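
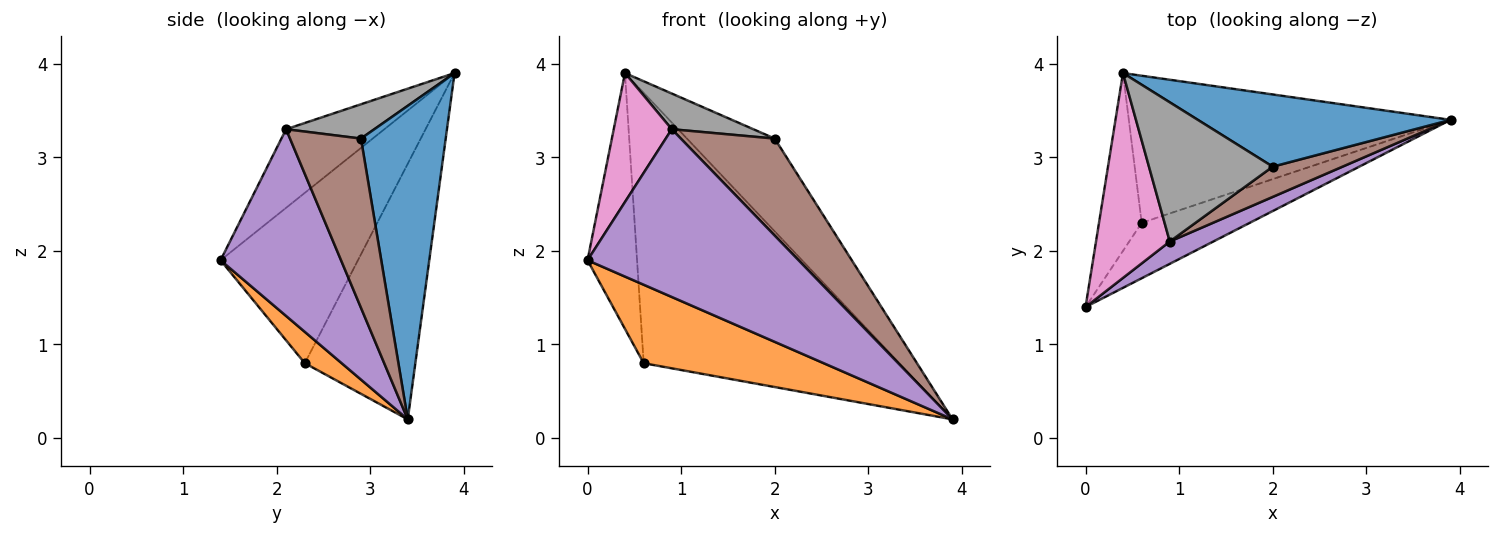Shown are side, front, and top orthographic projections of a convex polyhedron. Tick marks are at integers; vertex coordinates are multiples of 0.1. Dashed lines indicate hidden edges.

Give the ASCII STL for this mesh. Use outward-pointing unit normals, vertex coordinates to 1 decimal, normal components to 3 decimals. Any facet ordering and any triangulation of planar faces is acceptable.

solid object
 facet normal 0.606 0.628 0.488
  outer loop
   vertex 2.0 2.9 3.2
   vertex 3.9 3.4 0.2
   vertex 0.4 3.9 3.9
  endloop
 endfacet
 facet normal 0.165 -0.806 -0.569
  outer loop
   vertex 0.6 2.3 0.8
   vertex 3.9 3.4 0.2
   vertex 0.0 1.4 1.9
  endloop
 endfacet
 facet normal -0.916 0.330 -0.229
  outer loop
   vertex 0.6 2.3 0.8
   vertex 0.0 1.4 1.9
   vertex 0.4 3.9 3.9
  endloop
 endfacet
 facet normal -0.355 0.821 -0.447
  outer loop
   vertex 0.6 2.3 0.8
   vertex 0.4 3.9 3.9
   vertex 3.9 3.4 0.2
  endloop
 endfacet
 facet normal 0.492 -0.863 0.115
  outer loop
   vertex 0.9 2.1 3.3
   vertex 0.0 1.4 1.9
   vertex 3.9 3.4 0.2
  endloop
 endfacet
 facet normal 0.585 -0.774 0.241
  outer loop
   vertex 0.9 2.1 3.3
   vertex 3.9 3.4 0.2
   vertex 2.0 2.9 3.2
  endloop
 endfacet
 facet normal -0.670 -0.396 0.628
  outer loop
   vertex 0.9 2.1 3.3
   vertex 0.4 3.9 3.9
   vertex 0.0 1.4 1.9
  endloop
 endfacet
 facet normal 0.259 -0.240 0.936
  outer loop
   vertex 0.9 2.1 3.3
   vertex 2.0 2.9 3.2
   vertex 0.4 3.9 3.9
  endloop
 endfacet
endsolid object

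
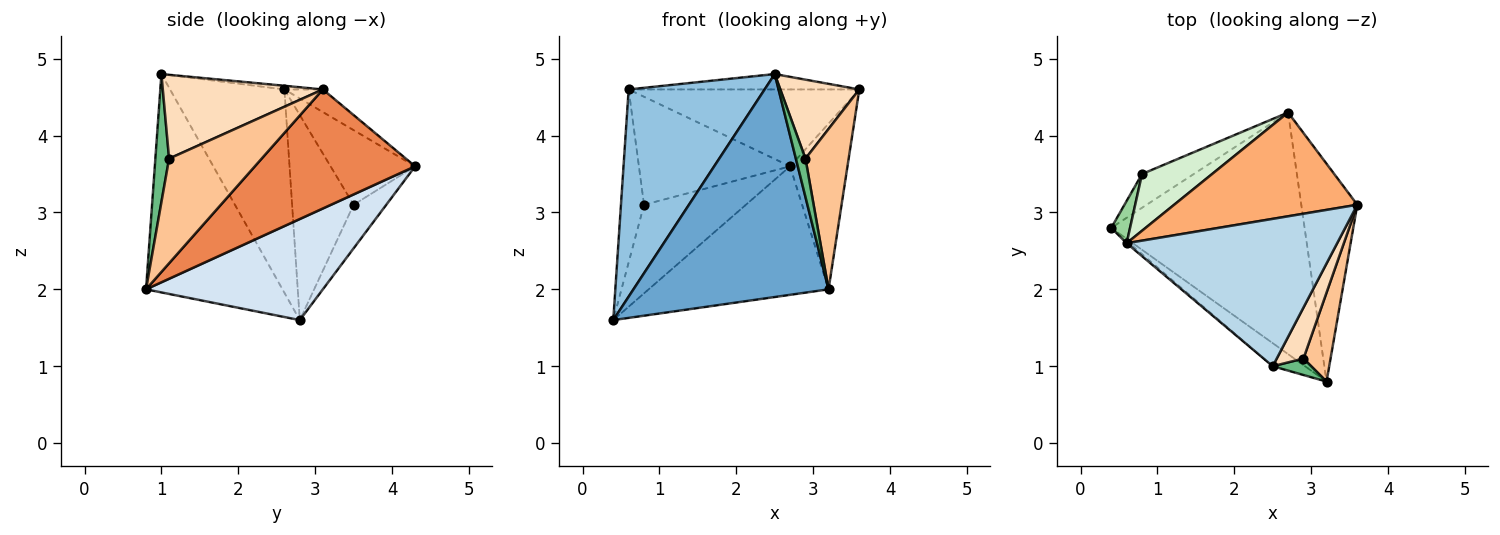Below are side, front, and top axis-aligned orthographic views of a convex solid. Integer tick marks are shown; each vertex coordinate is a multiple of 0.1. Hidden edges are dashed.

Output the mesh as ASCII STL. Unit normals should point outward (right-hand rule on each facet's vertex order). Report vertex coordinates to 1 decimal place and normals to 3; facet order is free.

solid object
 facet normal -0.571 -0.816 -0.084
  outer loop
   vertex 2.5 1.0 4.8
   vertex 0.4 2.8 1.6
   vertex 3.2 0.8 2.0
  endloop
 endfacet
 facet normal -0.644 -0.765 -0.008
  outer loop
   vertex 0.6 2.6 4.6
   vertex 0.4 2.8 1.6
   vertex 2.5 1.0 4.8
  endloop
 endfacet
 facet normal -0.017 0.104 0.994
  outer loop
   vertex 0.6 2.6 4.6
   vertex 2.5 1.0 4.8
   vertex 3.6 3.1 4.6
  endloop
 endfacet
 facet normal 0.419 0.426 -0.802
  outer loop
   vertex 2.7 4.3 3.6
   vertex 3.2 0.8 2.0
   vertex 0.4 2.8 1.6
  endloop
 endfacet
 facet normal 0.861 0.308 -0.405
  outer loop
   vertex 2.7 4.3 3.6
   vertex 3.6 3.1 4.6
   vertex 3.2 0.8 2.0
  endloop
 endfacet
 facet normal -0.099 0.592 0.800
  outer loop
   vertex 2.7 4.3 3.6
   vertex 0.6 2.6 4.6
   vertex 3.6 3.1 4.6
  endloop
 endfacet
 facet normal 0.882 -0.412 0.228
  outer loop
   vertex 2.9 1.1 3.7
   vertex 3.2 0.8 2.0
   vertex 3.6 3.1 4.6
  endloop
 endfacet
 facet normal 0.862 -0.425 0.275
  outer loop
   vertex 2.9 1.1 3.7
   vertex 3.6 3.1 4.6
   vertex 2.5 1.0 4.8
  endloop
 endfacet
 facet normal 0.796 -0.557 0.239
  outer loop
   vertex 2.9 1.1 3.7
   vertex 2.5 1.0 4.8
   vertex 3.2 0.8 2.0
  endloop
 endfacet
 facet normal -0.933 0.350 0.086
  outer loop
   vertex 0.8 3.5 3.1
   vertex 0.4 2.8 1.6
   vertex 0.6 2.6 4.6
  endloop
 endfacet
 facet normal -0.287 0.895 -0.341
  outer loop
   vertex 0.8 3.5 3.1
   vertex 2.7 4.3 3.6
   vertex 0.4 2.8 1.6
  endloop
 endfacet
 facet normal -0.444 0.793 0.417
  outer loop
   vertex 0.8 3.5 3.1
   vertex 0.6 2.6 4.6
   vertex 2.7 4.3 3.6
  endloop
 endfacet
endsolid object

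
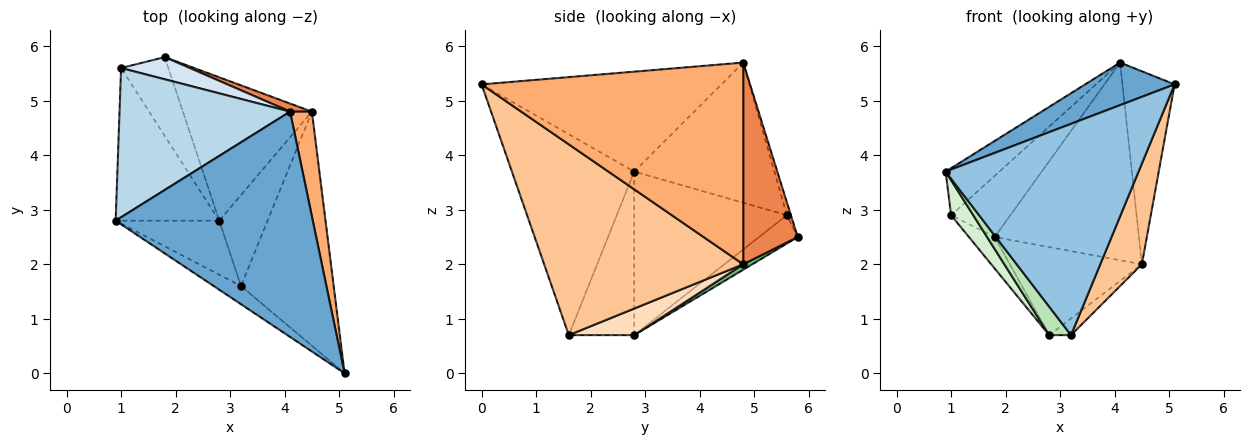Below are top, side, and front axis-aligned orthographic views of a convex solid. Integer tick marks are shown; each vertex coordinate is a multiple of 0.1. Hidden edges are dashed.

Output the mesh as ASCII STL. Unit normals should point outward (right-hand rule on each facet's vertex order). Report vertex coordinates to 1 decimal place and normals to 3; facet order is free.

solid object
 facet normal -0.446 -0.166 0.880
  outer loop
   vertex 4.1 4.8 5.7
   vertex 0.9 2.8 3.7
   vertex 5.1 0.0 5.3
  endloop
 endfacet
 facet normal -0.534 -0.842 -0.072
  outer loop
   vertex 3.2 1.6 0.7
   vertex 5.1 0.0 5.3
   vertex 0.9 2.8 3.7
  endloop
 endfacet
 facet normal -0.617 0.236 0.751
  outer loop
   vertex 1.0 5.6 2.9
   vertex 0.9 2.8 3.7
   vertex 4.1 4.8 5.7
  endloop
 endfacet
 facet normal -0.065 0.938 0.340
  outer loop
   vertex 1.0 5.6 2.9
   vertex 4.1 4.8 5.7
   vertex 1.8 5.8 2.5
  endloop
 endfacet
 facet normal 0.353 0.935 0.038
  outer loop
   vertex 4.5 4.8 2.0
   vertex 1.8 5.8 2.5
   vertex 4.1 4.8 5.7
  endloop
 endfacet
 facet normal 0.975 0.194 0.105
  outer loop
   vertex 4.5 4.8 2.0
   vertex 4.1 4.8 5.7
   vertex 5.1 0.0 5.3
  endloop
 endfacet
 facet normal 0.884 -0.185 -0.429
  outer loop
   vertex 4.5 4.8 2.0
   vertex 5.1 0.0 5.3
   vertex 3.2 1.6 0.7
  endloop
 endfacet
 facet normal 0.475 0.158 -0.865
  outer loop
   vertex 2.8 2.8 0.7
   vertex 4.5 4.8 2.0
   vertex 3.2 1.6 0.7
  endloop
 endfacet
 facet normal 0.036 0.523 -0.852
  outer loop
   vertex 2.8 2.8 0.7
   vertex 1.8 5.8 2.5
   vertex 4.5 4.8 2.0
  endloop
 endfacet
 facet normal -0.487 0.324 -0.811
  outer loop
   vertex 2.8 2.8 0.7
   vertex 1.0 5.6 2.9
   vertex 1.8 5.8 2.5
  endloop
 endfacet
 facet normal -0.813 -0.271 -0.515
  outer loop
   vertex 2.8 2.8 0.7
   vertex 3.2 1.6 0.7
   vertex 0.9 2.8 3.7
  endloop
 endfacet
 facet normal -0.839 -0.122 -0.531
  outer loop
   vertex 2.8 2.8 0.7
   vertex 0.9 2.8 3.7
   vertex 1.0 5.6 2.9
  endloop
 endfacet
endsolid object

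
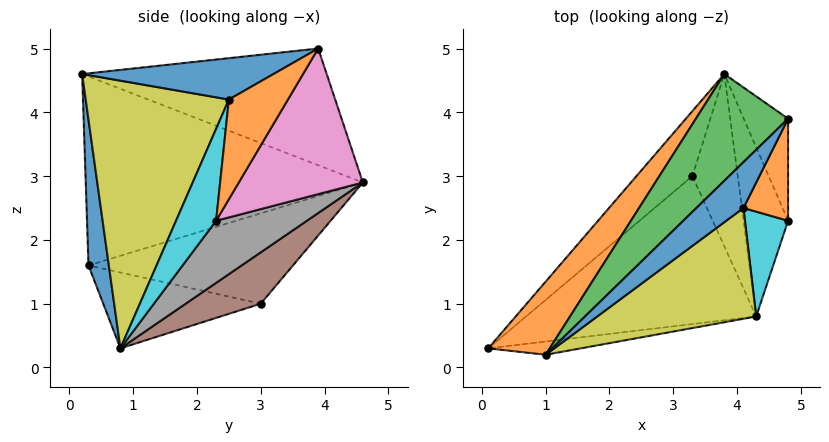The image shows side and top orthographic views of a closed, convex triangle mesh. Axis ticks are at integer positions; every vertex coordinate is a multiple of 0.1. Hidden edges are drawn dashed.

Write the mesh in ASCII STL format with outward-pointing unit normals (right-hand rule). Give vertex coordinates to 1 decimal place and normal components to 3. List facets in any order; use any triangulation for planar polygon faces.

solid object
 facet normal 0.099 -0.993 -0.063
  outer loop
   vertex 1.0 0.2 4.6
   vertex 0.1 0.3 1.6
   vertex 4.3 0.8 0.3
  endloop
 endfacet
 facet normal -0.770 0.587 0.251
  outer loop
   vertex 1.0 0.2 4.6
   vertex 3.8 4.6 2.9
   vertex 0.1 0.3 1.6
  endloop
 endfacet
 facet normal -0.631 0.594 0.499
  outer loop
   vertex 1.0 0.2 4.6
   vertex 4.8 3.9 5.0
   vertex 3.8 4.6 2.9
  endloop
 endfacet
 facet normal -0.309 0.158 -0.938
  outer loop
   vertex 3.3 3.0 1.0
   vertex 4.3 0.8 0.3
   vertex 0.1 0.3 1.6
  endloop
 endfacet
 facet normal -0.635 0.665 -0.393
  outer loop
   vertex 3.3 3.0 1.0
   vertex 0.1 0.3 1.6
   vertex 3.8 4.6 2.9
  endloop
 endfacet
 facet normal 0.657 0.483 -0.579
  outer loop
   vertex 3.3 3.0 1.0
   vertex 3.8 4.6 2.9
   vertex 4.3 0.8 0.3
  endloop
 endfacet
 facet normal 0.858 0.441 -0.262
  outer loop
   vertex 4.8 2.3 2.3
   vertex 3.8 4.6 2.9
   vertex 4.8 3.9 5.0
  endloop
 endfacet
 facet normal 0.726 0.451 -0.520
  outer loop
   vertex 4.8 2.3 2.3
   vertex 4.3 0.8 0.3
   vertex 3.8 4.6 2.9
  endloop
 endfacet
 facet normal 0.587 -0.731 0.349
  outer loop
   vertex 4.1 2.5 4.2
   vertex 1.0 0.2 4.6
   vertex 4.3 0.8 0.3
  endloop
 endfacet
 facet normal 0.684 -0.656 0.321
  outer loop
   vertex 4.1 2.5 4.2
   vertex 4.3 0.8 0.3
   vertex 4.8 2.3 2.3
  endloop
 endfacet
 facet normal 0.526 -0.605 0.598
  outer loop
   vertex 4.1 2.5 4.2
   vertex 4.8 3.9 5.0
   vertex 1.0 0.2 4.6
  endloop
 endfacet
 facet normal 0.751 -0.568 0.337
  outer loop
   vertex 4.1 2.5 4.2
   vertex 4.8 2.3 2.3
   vertex 4.8 3.9 5.0
  endloop
 endfacet
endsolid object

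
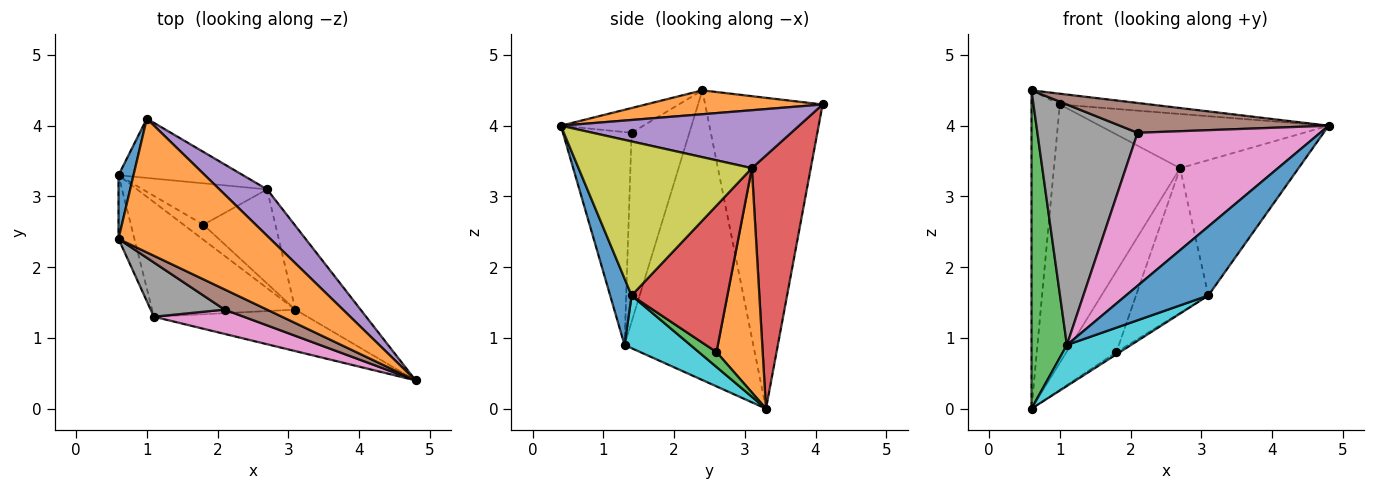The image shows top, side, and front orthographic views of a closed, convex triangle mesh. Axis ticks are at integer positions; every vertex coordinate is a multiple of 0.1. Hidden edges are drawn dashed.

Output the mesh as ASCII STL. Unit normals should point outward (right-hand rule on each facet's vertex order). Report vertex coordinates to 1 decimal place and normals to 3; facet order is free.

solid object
 facet normal -0.971 0.234 0.047
  outer loop
   vertex 0.6 2.4 4.5
   vertex 1.0 4.1 4.3
   vertex 0.6 3.3 0.0
  endloop
 endfacet
 facet normal 0.155 0.079 0.985
  outer loop
   vertex 0.6 2.4 4.5
   vertex 4.8 0.4 4.0
   vertex 1.0 4.1 4.3
  endloop
 endfacet
 facet normal -0.963 -0.265 -0.053
  outer loop
   vertex 1.1 1.3 0.9
   vertex 0.6 2.4 4.5
   vertex 0.6 3.3 0.0
  endloop
 endfacet
 facet normal 0.414 0.887 -0.204
  outer loop
   vertex 2.7 3.1 3.4
   vertex 0.6 3.3 0.0
   vertex 1.0 4.1 4.3
  endloop
 endfacet
 facet normal 0.620 0.596 0.510
  outer loop
   vertex 2.7 3.1 3.4
   vertex 1.0 4.1 4.3
   vertex 4.8 0.4 4.0
  endloop
 endfacet
 facet normal -0.311 -0.787 0.533
  outer loop
   vertex 2.1 1.4 3.9
   vertex 4.8 0.4 4.0
   vertex 0.6 2.4 4.5
  endloop
 endfacet
 facet normal -0.348 -0.926 0.147
  outer loop
   vertex 2.1 1.4 3.9
   vertex 1.1 1.3 0.9
   vertex 4.8 0.4 4.0
  endloop
 endfacet
 facet normal -0.490 -0.850 0.192
  outer loop
   vertex 2.1 1.4 3.9
   vertex 0.6 2.4 4.5
   vertex 1.1 1.3 0.9
  endloop
 endfacet
 facet normal 0.779 0.533 -0.330
  outer loop
   vertex 3.1 1.4 1.6
   vertex 2.7 3.1 3.4
   vertex 4.8 0.4 4.0
  endloop
 endfacet
 facet normal 0.327 -0.319 -0.890
  outer loop
   vertex 3.1 1.4 1.6
   vertex 1.1 1.3 0.9
   vertex 0.6 3.3 0.0
  endloop
 endfacet
 facet normal 0.218 -0.836 -0.503
  outer loop
   vertex 3.1 1.4 1.6
   vertex 4.8 0.4 4.0
   vertex 1.1 1.3 0.9
  endloop
 endfacet
 facet normal 0.636 0.687 -0.352
  outer loop
   vertex 1.8 2.6 0.8
   vertex 0.6 3.3 0.0
   vertex 2.7 3.1 3.4
  endloop
 endfacet
 facet normal 0.598 0.120 -0.792
  outer loop
   vertex 1.8 2.6 0.8
   vertex 3.1 1.4 1.6
   vertex 0.6 3.3 0.0
  endloop
 endfacet
 facet normal 0.743 0.561 -0.365
  outer loop
   vertex 1.8 2.6 0.8
   vertex 2.7 3.1 3.4
   vertex 3.1 1.4 1.6
  endloop
 endfacet
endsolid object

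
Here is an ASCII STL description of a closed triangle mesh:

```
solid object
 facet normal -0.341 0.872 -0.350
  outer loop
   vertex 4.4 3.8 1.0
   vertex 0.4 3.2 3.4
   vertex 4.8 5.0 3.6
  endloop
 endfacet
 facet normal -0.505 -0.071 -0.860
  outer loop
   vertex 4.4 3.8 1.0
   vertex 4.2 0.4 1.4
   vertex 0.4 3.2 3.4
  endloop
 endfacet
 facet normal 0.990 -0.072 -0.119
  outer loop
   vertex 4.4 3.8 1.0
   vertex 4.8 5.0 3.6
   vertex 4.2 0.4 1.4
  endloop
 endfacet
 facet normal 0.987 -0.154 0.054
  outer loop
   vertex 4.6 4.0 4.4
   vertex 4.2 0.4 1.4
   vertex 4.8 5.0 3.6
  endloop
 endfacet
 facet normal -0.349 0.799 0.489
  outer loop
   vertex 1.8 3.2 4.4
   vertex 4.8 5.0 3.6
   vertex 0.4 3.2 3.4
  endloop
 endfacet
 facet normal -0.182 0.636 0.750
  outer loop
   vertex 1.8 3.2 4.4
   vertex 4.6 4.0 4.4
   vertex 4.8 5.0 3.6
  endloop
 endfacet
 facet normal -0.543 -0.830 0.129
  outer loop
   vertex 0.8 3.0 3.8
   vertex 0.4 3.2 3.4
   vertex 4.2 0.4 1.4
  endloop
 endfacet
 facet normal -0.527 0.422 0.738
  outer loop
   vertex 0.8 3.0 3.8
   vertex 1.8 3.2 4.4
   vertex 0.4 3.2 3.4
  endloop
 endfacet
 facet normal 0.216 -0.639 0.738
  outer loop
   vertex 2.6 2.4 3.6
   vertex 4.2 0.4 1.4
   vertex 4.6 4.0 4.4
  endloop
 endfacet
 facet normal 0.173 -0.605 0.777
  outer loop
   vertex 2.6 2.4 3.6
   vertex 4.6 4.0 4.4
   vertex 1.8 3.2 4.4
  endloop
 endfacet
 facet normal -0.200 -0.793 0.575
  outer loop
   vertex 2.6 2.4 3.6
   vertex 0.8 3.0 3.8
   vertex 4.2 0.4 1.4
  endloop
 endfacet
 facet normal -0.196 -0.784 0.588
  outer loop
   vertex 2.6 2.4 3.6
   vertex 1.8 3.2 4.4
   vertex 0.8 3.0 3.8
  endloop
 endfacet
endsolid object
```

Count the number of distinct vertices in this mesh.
8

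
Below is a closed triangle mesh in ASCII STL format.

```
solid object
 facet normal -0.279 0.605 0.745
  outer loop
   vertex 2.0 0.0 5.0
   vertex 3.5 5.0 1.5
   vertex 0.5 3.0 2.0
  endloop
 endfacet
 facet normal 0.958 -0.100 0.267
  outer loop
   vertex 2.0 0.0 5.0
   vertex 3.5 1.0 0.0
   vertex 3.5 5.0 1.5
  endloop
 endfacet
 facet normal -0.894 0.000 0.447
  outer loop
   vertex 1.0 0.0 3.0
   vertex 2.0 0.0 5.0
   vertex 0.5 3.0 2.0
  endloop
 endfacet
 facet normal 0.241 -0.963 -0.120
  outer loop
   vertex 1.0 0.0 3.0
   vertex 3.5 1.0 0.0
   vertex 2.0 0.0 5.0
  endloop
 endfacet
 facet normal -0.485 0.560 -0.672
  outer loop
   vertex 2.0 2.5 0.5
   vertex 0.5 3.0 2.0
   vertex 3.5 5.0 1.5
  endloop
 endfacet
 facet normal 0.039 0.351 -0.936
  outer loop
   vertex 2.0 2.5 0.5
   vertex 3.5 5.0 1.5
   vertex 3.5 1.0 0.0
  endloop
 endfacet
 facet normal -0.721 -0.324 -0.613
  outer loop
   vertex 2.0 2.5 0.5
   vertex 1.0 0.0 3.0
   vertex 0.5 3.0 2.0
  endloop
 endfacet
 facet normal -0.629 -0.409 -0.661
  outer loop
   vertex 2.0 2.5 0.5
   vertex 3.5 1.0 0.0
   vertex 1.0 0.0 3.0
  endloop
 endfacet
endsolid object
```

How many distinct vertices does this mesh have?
6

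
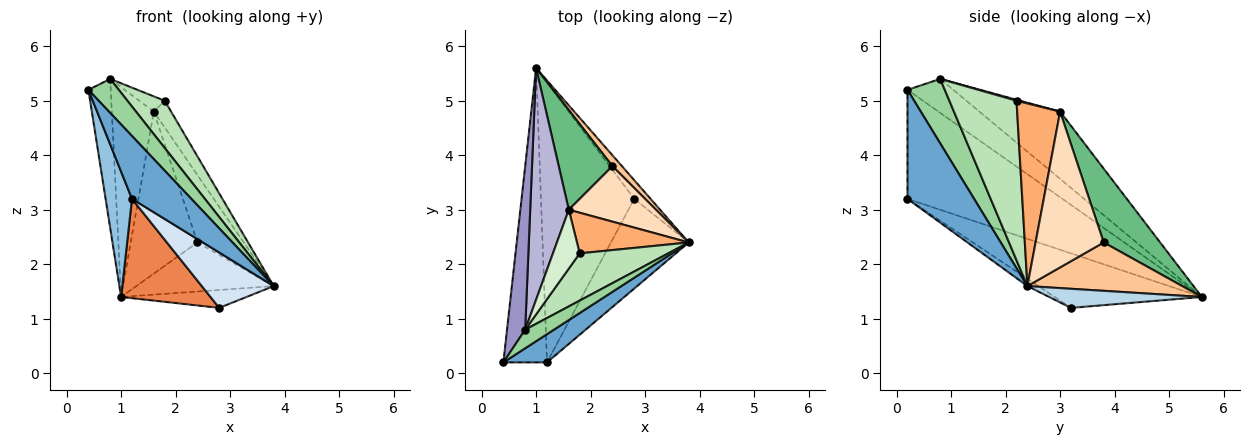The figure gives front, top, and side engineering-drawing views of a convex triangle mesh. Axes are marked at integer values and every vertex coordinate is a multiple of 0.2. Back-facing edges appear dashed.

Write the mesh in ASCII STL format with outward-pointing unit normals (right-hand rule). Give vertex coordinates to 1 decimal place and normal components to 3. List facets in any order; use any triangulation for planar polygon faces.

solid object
 facet normal 0.715 -0.637 0.286
  outer loop
   vertex 1.2 0.2 3.2
   vertex 3.8 2.4 1.6
   vertex 0.4 0.2 5.2
  endloop
 endfacet
 facet normal -0.917 -0.156 -0.367
  outer loop
   vertex 1.2 0.2 3.2
   vertex 0.4 0.2 5.2
   vertex 1.0 5.6 1.4
  endloop
 endfacet
 facet normal 0.644 0.529 -0.552
  outer loop
   vertex 2.8 3.2 1.2
   vertex 1.0 5.6 1.4
   vertex 3.8 2.4 1.6
  endloop
 endfacet
 facet normal -0.079 -0.523 -0.848
  outer loop
   vertex 2.8 3.2 1.2
   vertex 3.8 2.4 1.6
   vertex 1.2 0.2 3.2
  endloop
 endfacet
 facet normal -0.482 -0.293 -0.825
  outer loop
   vertex 2.8 3.2 1.2
   vertex 1.2 0.2 3.2
   vertex 1.0 5.6 1.4
  endloop
 endfacet
 facet normal 0.807 0.325 0.494
  outer loop
   vertex 1.8 2.2 5.0
   vertex 3.8 2.4 1.6
   vertex 1.6 3.0 4.8
  endloop
 endfacet
 facet normal 0.740 0.657 0.146
  outer loop
   vertex 2.4 3.8 2.4
   vertex 3.8 2.4 1.6
   vertex 1.0 5.6 1.4
  endloop
 endfacet
 facet normal 0.750 0.510 0.420
  outer loop
   vertex 2.4 3.8 2.4
   vertex 1.6 3.0 4.8
   vertex 3.8 2.4 1.6
  endloop
 endfacet
 facet normal 0.585 0.691 0.425
  outer loop
   vertex 2.4 3.8 2.4
   vertex 1.0 5.6 1.4
   vertex 1.6 3.0 4.8
  endloop
 endfacet
 facet normal 0.732 -0.597 0.327
  outer loop
   vertex 0.8 0.8 5.4
   vertex 0.4 0.2 5.2
   vertex 3.8 2.4 1.6
  endloop
 endfacet
 facet normal 0.786 -0.437 0.437
  outer loop
   vertex 0.8 0.8 5.4
   vertex 3.8 2.4 1.6
   vertex 1.8 2.2 5.0
  endloop
 endfacet
 facet normal 0.036 0.251 0.967
  outer loop
   vertex 0.8 0.8 5.4
   vertex 1.8 2.2 5.0
   vertex 1.6 3.0 4.8
  endloop
 endfacet
 facet normal -0.810 0.395 0.434
  outer loop
   vertex 0.8 0.8 5.4
   vertex 1.0 5.6 1.4
   vertex 0.4 0.2 5.2
  endloop
 endfacet
 facet normal -0.790 0.411 0.454
  outer loop
   vertex 0.8 0.8 5.4
   vertex 1.6 3.0 4.8
   vertex 1.0 5.6 1.4
  endloop
 endfacet
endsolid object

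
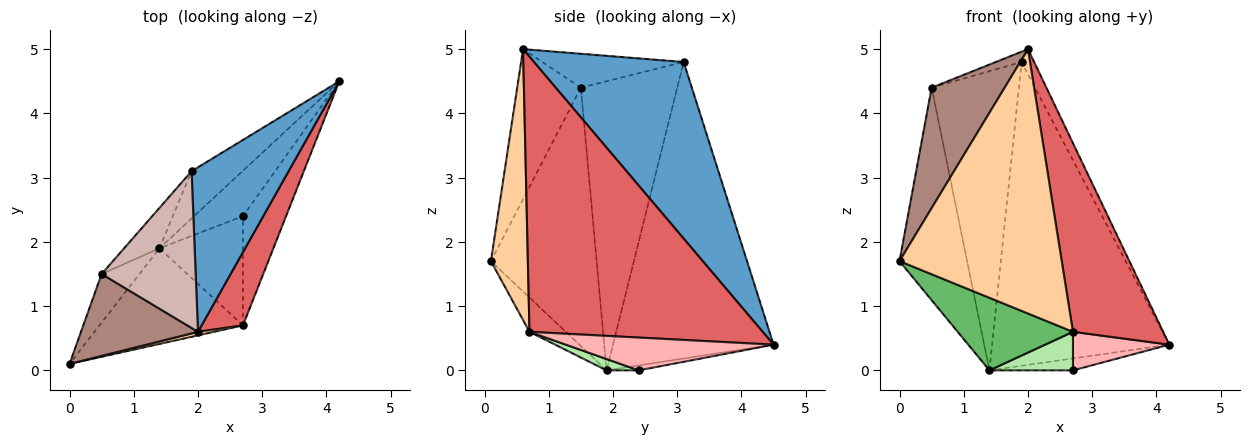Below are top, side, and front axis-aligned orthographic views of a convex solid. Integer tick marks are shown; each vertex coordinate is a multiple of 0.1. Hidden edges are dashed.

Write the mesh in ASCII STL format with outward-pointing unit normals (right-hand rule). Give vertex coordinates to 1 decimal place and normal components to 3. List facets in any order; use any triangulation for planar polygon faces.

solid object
 facet normal 0.874 0.073 0.480
  outer loop
   vertex 1.9 3.1 4.8
   vertex 2.0 0.6 5.0
   vertex 4.2 4.5 0.4
  endloop
 endfacet
 facet normal -0.097 0.253 -0.963
  outer loop
   vertex 1.4 1.9 0.0
   vertex 4.2 4.5 0.4
   vertex 2.7 2.4 0.0
  endloop
 endfacet
 facet normal -0.667 0.736 -0.115
  outer loop
   vertex 1.4 1.9 0.0
   vertex 1.9 3.1 4.8
   vertex 4.2 4.5 0.4
  endloop
 endfacet
 facet normal 0.222 -0.975 0.013
  outer loop
   vertex 2.7 0.7 0.6
   vertex 2.0 0.6 5.0
   vertex 0.0 0.1 1.7
  endloop
 endfacet
 facet normal -0.187 -0.594 -0.783
  outer loop
   vertex 2.7 0.7 0.6
   vertex 0.0 0.1 1.7
   vertex 1.4 1.9 0.0
  endloop
 endfacet
 facet normal 0.127 -0.330 -0.935
  outer loop
   vertex 2.7 0.7 0.6
   vertex 1.4 1.9 0.0
   vertex 2.7 2.4 0.0
  endloop
 endfacet
 facet normal 0.924 -0.357 0.139
  outer loop
   vertex 2.7 0.7 0.6
   vertex 4.2 4.5 0.4
   vertex 2.0 0.6 5.0
  endloop
 endfacet
 facet normal 0.583 -0.270 -0.766
  outer loop
   vertex 2.7 0.7 0.6
   vertex 2.7 2.4 0.0
   vertex 4.2 4.5 0.4
  endloop
 endfacet
 facet normal -0.836 0.535 -0.122
  outer loop
   vertex 0.5 1.5 4.4
   vertex 1.4 1.9 0.0
   vertex 0.0 0.1 1.7
  endloop
 endfacet
 facet normal -0.738 0.668 -0.090
  outer loop
   vertex 0.5 1.5 4.4
   vertex 1.9 3.1 4.8
   vertex 1.4 1.9 0.0
  endloop
 endfacet
 facet normal -0.585 -0.671 0.456
  outer loop
   vertex 0.5 1.5 4.4
   vertex 0.0 0.1 1.7
   vertex 2.0 0.6 5.0
  endloop
 endfacet
 facet normal -0.339 0.062 0.939
  outer loop
   vertex 0.5 1.5 4.4
   vertex 2.0 0.6 5.0
   vertex 1.9 3.1 4.8
  endloop
 endfacet
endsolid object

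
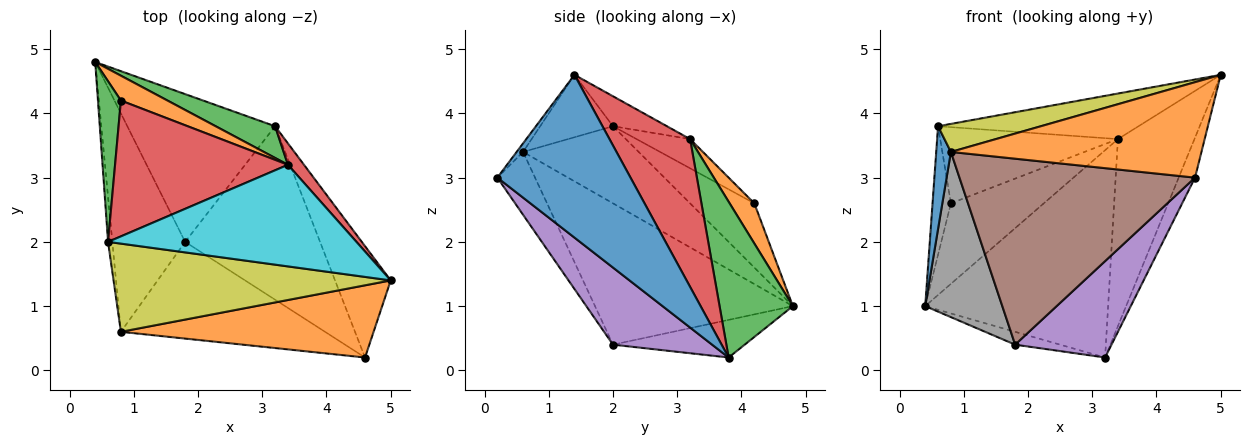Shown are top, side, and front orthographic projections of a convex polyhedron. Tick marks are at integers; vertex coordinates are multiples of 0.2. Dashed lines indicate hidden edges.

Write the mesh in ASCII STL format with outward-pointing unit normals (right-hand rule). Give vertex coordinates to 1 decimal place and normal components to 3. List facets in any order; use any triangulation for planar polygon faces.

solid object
 facet normal 0.940 0.115 -0.322
  outer loop
   vertex 3.2 3.8 0.2
   vertex 5.0 1.4 4.6
   vertex 4.6 0.2 3.0
  endloop
 endfacet
 facet normal -0.020 -0.797 0.603
  outer loop
   vertex 0.8 0.6 3.4
   vertex 4.6 0.2 3.0
   vertex 5.0 1.4 4.6
  endloop
 endfacet
 facet normal 0.368 0.919 0.141
  outer loop
   vertex 3.4 3.2 3.6
   vertex 3.2 3.8 0.2
   vertex 0.4 4.8 1.0
  endloop
 endfacet
 facet normal 0.723 0.686 0.079
  outer loop
   vertex 3.4 3.2 3.6
   vertex 5.0 1.4 4.6
   vertex 3.2 3.8 0.2
  endloop
 endfacet
 facet normal 0.447 -0.434 -0.782
  outer loop
   vertex 1.8 2.0 0.4
   vertex 3.2 3.8 0.2
   vertex 4.6 0.2 3.0
  endloop
 endfacet
 facet normal -0.141 -0.878 -0.457
  outer loop
   vertex 1.8 2.0 0.4
   vertex 4.6 0.2 3.0
   vertex 0.8 0.6 3.4
  endloop
 endfacet
 facet normal -0.246 0.084 -0.966
  outer loop
   vertex 1.8 2.0 0.4
   vertex 0.4 4.8 1.0
   vertex 3.2 3.8 0.2
  endloop
 endfacet
 facet normal -0.840 -0.327 -0.433
  outer loop
   vertex 1.8 2.0 0.4
   vertex 0.8 0.6 3.4
   vertex 0.4 4.8 1.0
  endloop
 endfacet
 facet normal -0.210 -0.296 0.932
  outer loop
   vertex 0.6 2.0 3.8
   vertex 0.8 0.6 3.4
   vertex 5.0 1.4 4.6
  endloop
 endfacet
 facet normal -0.109 0.407 0.907
  outer loop
   vertex 0.6 2.0 3.8
   vertex 5.0 1.4 4.6
   vertex 3.4 3.2 3.6
  endloop
 endfacet
 facet normal -0.991 -0.126 -0.055
  outer loop
   vertex 0.6 2.0 3.8
   vertex 0.4 4.8 1.0
   vertex 0.8 0.6 3.4
  endloop
 endfacet
 facet normal 0.246 0.926 0.286
  outer loop
   vertex 0.8 4.2 2.6
   vertex 3.4 3.2 3.6
   vertex 0.4 4.8 1.0
  endloop
 endfacet
 facet normal -0.909 0.260 0.325
  outer loop
   vertex 0.8 4.2 2.6
   vertex 0.4 4.8 1.0
   vertex 0.6 2.0 3.8
  endloop
 endfacet
 facet normal -0.146 0.484 0.863
  outer loop
   vertex 0.8 4.2 2.6
   vertex 0.6 2.0 3.8
   vertex 3.4 3.2 3.6
  endloop
 endfacet
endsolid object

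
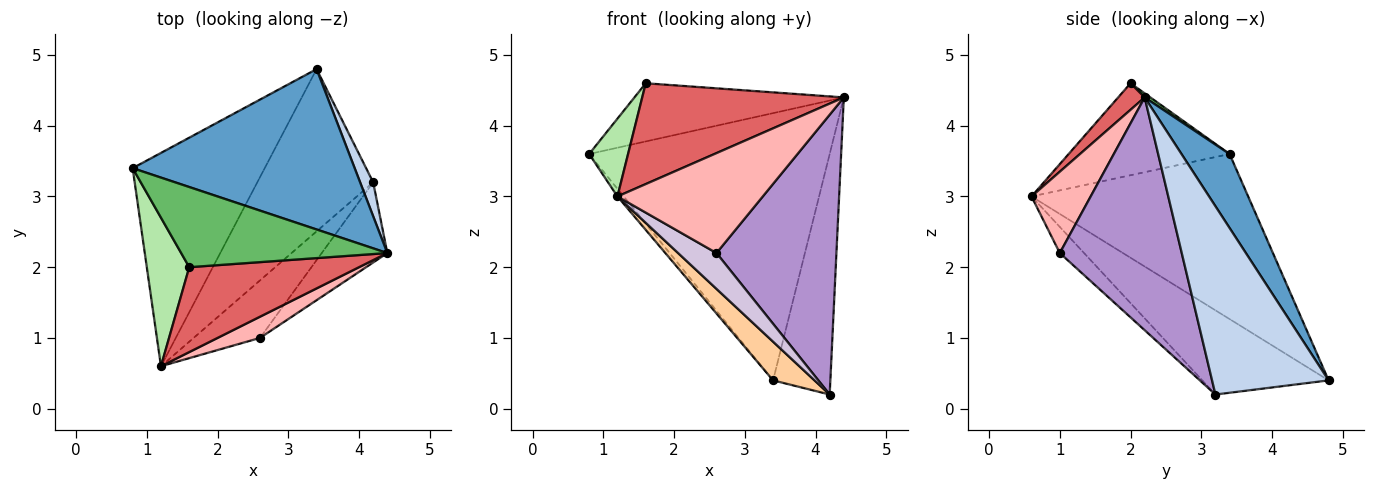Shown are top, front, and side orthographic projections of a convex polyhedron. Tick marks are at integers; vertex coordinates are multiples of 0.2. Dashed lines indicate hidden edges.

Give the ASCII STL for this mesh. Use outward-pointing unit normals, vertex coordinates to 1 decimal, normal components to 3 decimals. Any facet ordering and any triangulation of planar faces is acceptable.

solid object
 facet normal 0.169 0.845 0.507
  outer loop
   vertex 3.4 4.8 0.4
   vertex 0.8 3.4 3.6
   vertex 4.4 2.2 4.4
  endloop
 endfacet
 facet normal 0.896 0.440 0.062
  outer loop
   vertex 3.4 4.8 0.4
   vertex 4.4 2.2 4.4
   vertex 4.2 3.2 0.2
  endloop
 endfacet
 facet normal -0.781 0.022 -0.625
  outer loop
   vertex 3.4 4.8 0.4
   vertex 1.2 0.6 3.0
   vertex 0.8 3.4 3.6
  endloop
 endfacet
 facet normal -0.577 -0.189 -0.794
  outer loop
   vertex 3.4 4.8 0.4
   vertex 4.2 3.2 0.2
   vertex 1.2 0.6 3.0
  endloop
 endfacet
 facet normal 0.016 0.587 0.809
  outer loop
   vertex 1.6 2.0 4.6
   vertex 4.4 2.2 4.4
   vertex 0.8 3.4 3.6
  endloop
 endfacet
 facet normal -0.887 -0.214 0.409
  outer loop
   vertex 1.6 2.0 4.6
   vertex 0.8 3.4 3.6
   vertex 1.2 0.6 3.0
  endloop
 endfacet
 facet normal 0.100 -0.761 0.641
  outer loop
   vertex 1.6 2.0 4.6
   vertex 1.2 0.6 3.0
   vertex 4.4 2.2 4.4
  endloop
 endfacet
 facet normal 0.370 -0.909 0.193
  outer loop
   vertex 2.6 1.0 2.2
   vertex 4.4 2.2 4.4
   vertex 1.2 0.6 3.0
  endloop
 endfacet
 facet normal 0.699 -0.687 -0.197
  outer loop
   vertex 2.6 1.0 2.2
   vertex 4.2 3.2 0.2
   vertex 4.4 2.2 4.4
  endloop
 endfacet
 facet normal -0.317 -0.502 -0.805
  outer loop
   vertex 2.6 1.0 2.2
   vertex 1.2 0.6 3.0
   vertex 4.2 3.2 0.2
  endloop
 endfacet
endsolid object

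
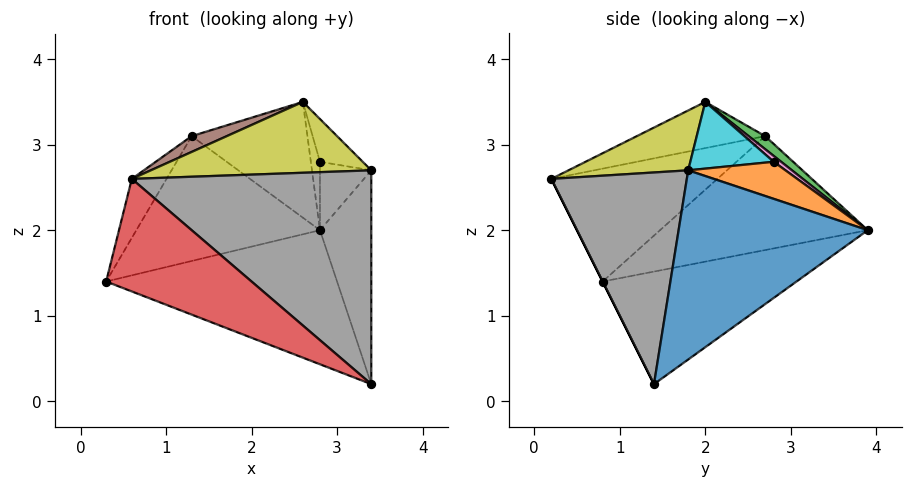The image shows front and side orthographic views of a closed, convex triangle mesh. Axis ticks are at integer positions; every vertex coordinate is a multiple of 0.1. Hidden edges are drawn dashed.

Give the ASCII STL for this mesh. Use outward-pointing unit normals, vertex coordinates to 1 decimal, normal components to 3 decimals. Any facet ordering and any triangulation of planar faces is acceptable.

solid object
 facet normal -0.396 0.472 -0.788
  outer loop
   vertex 2.8 3.9 2.0
   vertex 3.4 1.4 0.2
   vertex 0.3 0.8 1.4
  endloop
 endfacet
 facet normal -0.718 0.634 -0.287
  outer loop
   vertex 1.3 2.7 3.1
   vertex 2.8 3.9 2.0
   vertex 0.3 0.8 1.4
  endloop
 endfacet
 facet normal 0.087 0.612 0.786
  outer loop
   vertex 1.3 2.7 3.1
   vertex 2.6 2.0 3.5
   vertex 2.8 3.9 2.0
  endloop
 endfacet
 facet normal 0.000 -0.894 -0.447
  outer loop
   vertex 0.6 0.2 2.6
   vertex 0.3 0.8 1.4
   vertex 3.4 1.4 0.2
  endloop
 endfacet
 facet normal -0.925 0.193 0.328
  outer loop
   vertex 0.6 0.2 2.6
   vertex 1.3 2.7 3.1
   vertex 0.3 0.8 1.4
  endloop
 endfacet
 facet normal -0.338 -0.093 0.937
  outer loop
   vertex 0.6 0.2 2.6
   vertex 2.6 2.0 3.5
   vertex 1.3 2.7 3.1
  endloop
 endfacet
 facet normal 0.431 0.531 0.730
  outer loop
   vertex 2.8 2.8 2.8
   vertex 2.8 3.9 2.0
   vertex 2.6 2.0 3.5
  endloop
 endfacet
 facet normal 0.488 -0.862 0.138
  outer loop
   vertex 3.4 1.8 2.7
   vertex 0.6 0.2 2.6
   vertex 3.4 1.4 0.2
  endloop
 endfacet
 facet normal 0.392 -0.721 0.572
  outer loop
   vertex 3.4 1.8 2.7
   vertex 2.6 2.0 3.5
   vertex 0.6 0.2 2.6
  endloop
 endfacet
 facet normal 0.703 0.361 0.613
  outer loop
   vertex 3.4 1.8 2.7
   vertex 2.8 2.8 2.8
   vertex 2.6 2.0 3.5
  endloop
 endfacet
 facet normal 0.964 0.262 -0.042
  outer loop
   vertex 3.4 1.8 2.7
   vertex 3.4 1.4 0.2
   vertex 2.8 3.9 2.0
  endloop
 endfacet
 facet normal 0.744 0.393 0.540
  outer loop
   vertex 3.4 1.8 2.7
   vertex 2.8 3.9 2.0
   vertex 2.8 2.8 2.8
  endloop
 endfacet
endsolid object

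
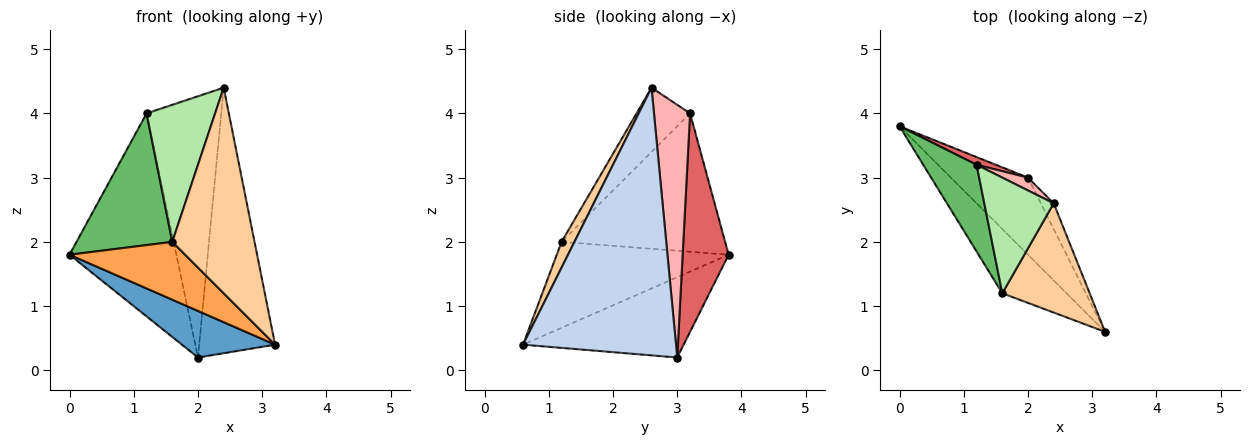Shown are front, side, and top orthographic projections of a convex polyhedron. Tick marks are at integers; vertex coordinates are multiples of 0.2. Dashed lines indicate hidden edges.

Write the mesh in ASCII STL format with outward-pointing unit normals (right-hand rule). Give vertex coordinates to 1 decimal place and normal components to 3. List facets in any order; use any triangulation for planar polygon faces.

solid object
 facet normal -0.665 -0.386 -0.639
  outer loop
   vertex 2.0 3.0 0.2
   vertex 3.2 0.6 0.4
   vertex 0.0 3.8 1.8
  endloop
 endfacet
 facet normal 0.895 0.444 -0.043
  outer loop
   vertex 2.4 2.6 4.4
   vertex 3.2 0.6 0.4
   vertex 2.0 3.0 0.2
  endloop
 endfacet
 facet normal -0.705 -0.474 -0.527
  outer loop
   vertex 1.6 1.2 2.0
   vertex 0.0 3.8 1.8
   vertex 3.2 0.6 0.4
  endloop
 endfacet
 facet normal 0.137 -0.875 0.465
  outer loop
   vertex 1.6 1.2 2.0
   vertex 3.2 0.6 0.4
   vertex 2.4 2.6 4.4
  endloop
 endfacet
 facet normal -0.819 -0.480 0.316
  outer loop
   vertex 1.2 3.2 4.0
   vertex 0.0 3.8 1.8
   vertex 1.6 1.2 2.0
  endloop
 endfacet
 facet normal -0.513 -0.656 0.554
  outer loop
   vertex 1.2 3.2 4.0
   vertex 1.6 1.2 2.0
   vertex 2.4 2.6 4.4
  endloop
 endfacet
 facet normal 0.395 0.918 0.035
  outer loop
   vertex 1.2 3.2 4.0
   vertex 2.0 3.0 0.2
   vertex 0.0 3.8 1.8
  endloop
 endfacet
 facet normal 0.435 0.899 0.044
  outer loop
   vertex 1.2 3.2 4.0
   vertex 2.4 2.6 4.4
   vertex 2.0 3.0 0.2
  endloop
 endfacet
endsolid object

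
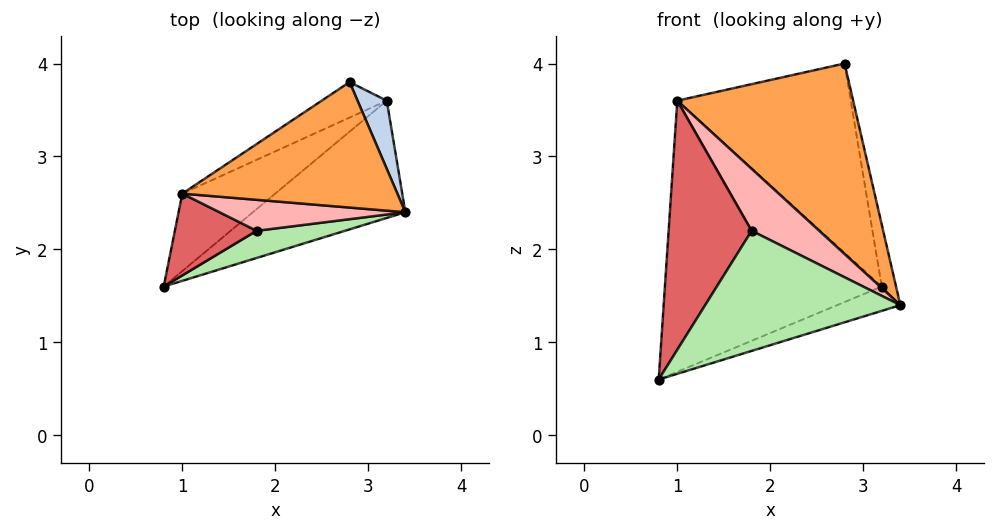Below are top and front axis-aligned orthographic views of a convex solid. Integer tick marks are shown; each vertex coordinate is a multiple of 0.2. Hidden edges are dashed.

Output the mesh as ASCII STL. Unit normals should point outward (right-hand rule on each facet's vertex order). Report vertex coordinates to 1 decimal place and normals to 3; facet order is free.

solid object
 facet normal 0.232 0.197 -0.952
  outer loop
   vertex 3.2 3.6 1.6
   vertex 3.4 2.4 1.4
   vertex 0.8 1.6 0.6
  endloop
 endfacet
 facet normal 0.979 0.138 0.152
  outer loop
   vertex 3.2 3.6 1.6
   vertex 2.8 3.8 4.0
   vertex 3.4 2.4 1.4
  endloop
 endfacet
 facet normal 0.399 -0.766 0.504
  outer loop
   vertex 1.0 2.6 3.6
   vertex 3.4 2.4 1.4
   vertex 2.8 3.8 4.0
  endloop
 endfacet
 facet normal -0.566 0.793 -0.226
  outer loop
   vertex 1.0 2.6 3.6
   vertex 3.2 3.6 1.6
   vertex 0.8 1.6 0.6
  endloop
 endfacet
 facet normal -0.523 0.837 -0.157
  outer loop
   vertex 1.0 2.6 3.6
   vertex 2.8 3.8 4.0
   vertex 3.2 3.6 1.6
  endloop
 endfacet
 facet normal 0.226 -0.950 0.215
  outer loop
   vertex 1.8 2.2 2.2
   vertex 0.8 1.6 0.6
   vertex 3.4 2.4 1.4
  endloop
 endfacet
 facet normal 0.071 -0.948 0.311
  outer loop
   vertex 1.8 2.2 2.2
   vertex 1.0 2.6 3.6
   vertex 0.8 1.6 0.6
  endloop
 endfacet
 facet normal 0.318 -0.848 0.424
  outer loop
   vertex 1.8 2.2 2.2
   vertex 3.4 2.4 1.4
   vertex 1.0 2.6 3.6
  endloop
 endfacet
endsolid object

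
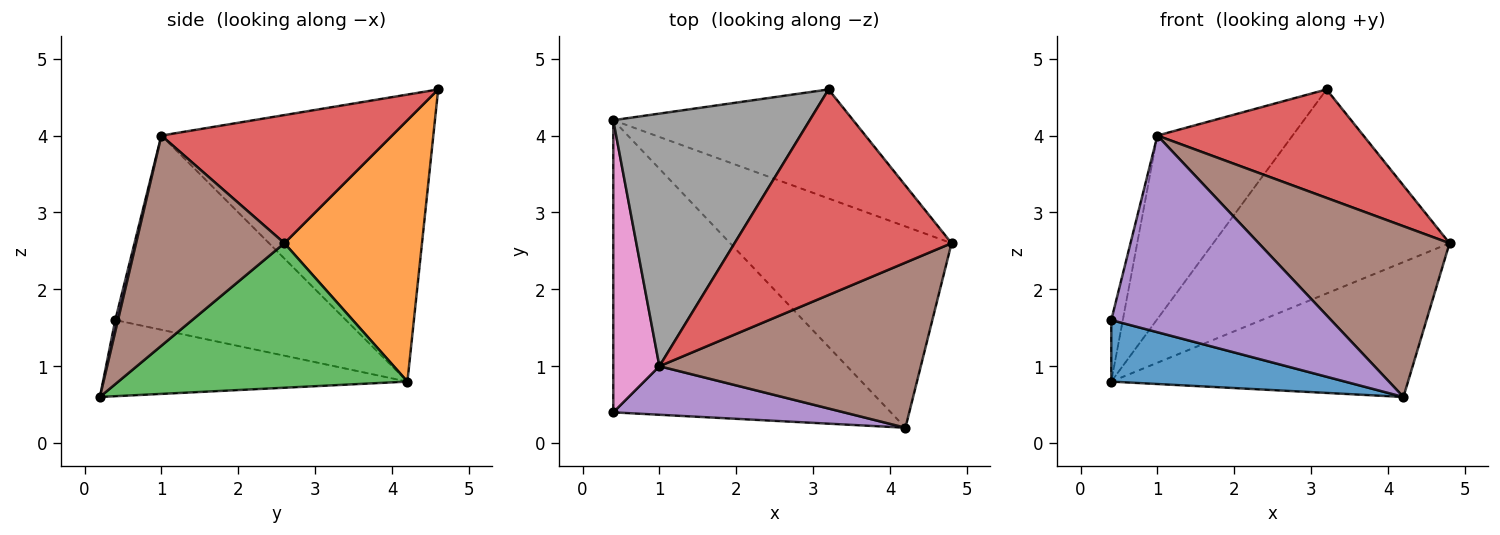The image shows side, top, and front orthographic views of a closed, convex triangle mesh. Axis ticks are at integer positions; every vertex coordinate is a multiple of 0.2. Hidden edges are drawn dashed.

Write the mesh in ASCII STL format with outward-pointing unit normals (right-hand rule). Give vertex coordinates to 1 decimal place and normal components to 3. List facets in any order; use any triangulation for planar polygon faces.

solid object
 facet normal -0.259 -0.199 -0.945
  outer loop
   vertex 0.4 4.2 0.8
   vertex 4.2 0.2 0.6
   vertex 0.4 0.4 1.6
  endloop
 endfacet
 facet normal 0.457 0.785 -0.419
  outer loop
   vertex 0.4 4.2 0.8
   vertex 3.2 4.6 4.6
   vertex 4.8 2.6 2.6
  endloop
 endfacet
 facet normal 0.477 0.489 -0.730
  outer loop
   vertex 0.4 4.2 0.8
   vertex 4.8 2.6 2.6
   vertex 4.2 0.2 0.6
  endloop
 endfacet
 facet normal 0.463 -0.414 0.784
  outer loop
   vertex 1.0 1.0 4.0
   vertex 4.8 2.6 2.6
   vertex 3.2 4.6 4.6
  endloop
 endfacet
 facet normal 0.012 -0.971 0.240
  outer loop
   vertex 1.0 1.0 4.0
   vertex 0.4 0.4 1.6
   vertex 4.2 0.2 0.6
  endloop
 endfacet
 facet normal 0.488 -0.628 0.607
  outer loop
   vertex 1.0 1.0 4.0
   vertex 4.2 0.2 0.6
   vertex 4.8 2.6 2.6
  endloop
 endfacet
 facet normal -0.972 0.049 0.231
  outer loop
   vertex 1.0 1.0 4.0
   vertex 0.4 4.2 0.8
   vertex 0.4 0.4 1.6
  endloop
 endfacet
 facet normal -0.763 0.379 0.523
  outer loop
   vertex 1.0 1.0 4.0
   vertex 3.2 4.6 4.6
   vertex 0.4 4.2 0.8
  endloop
 endfacet
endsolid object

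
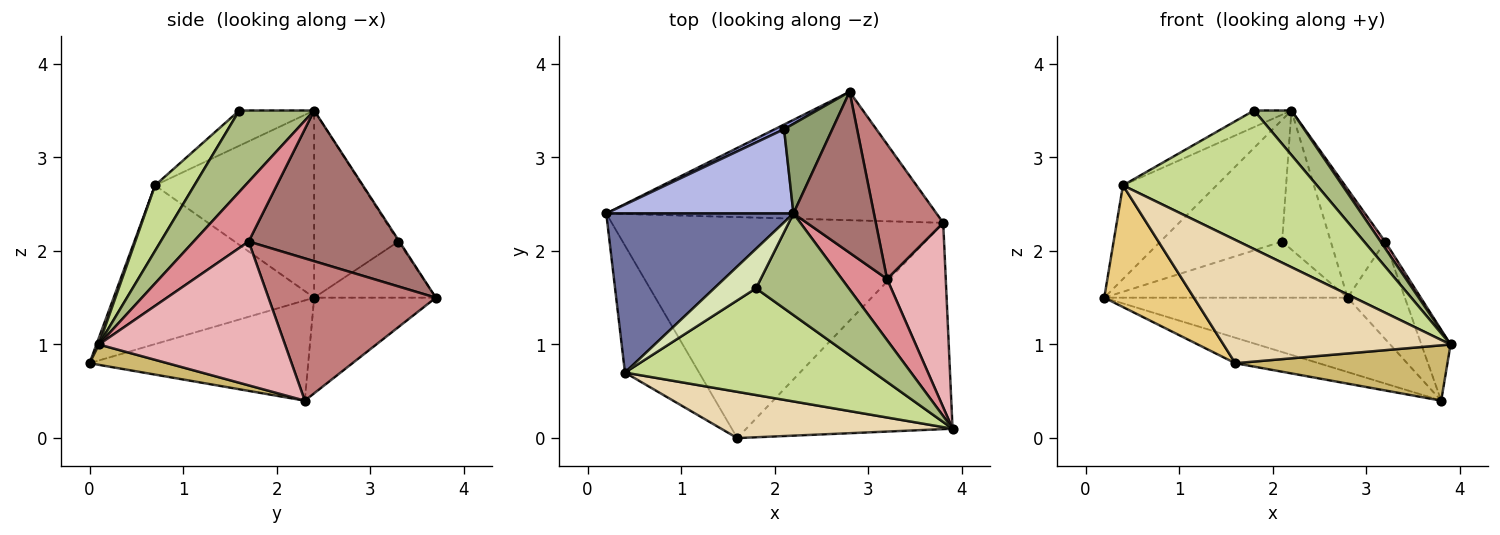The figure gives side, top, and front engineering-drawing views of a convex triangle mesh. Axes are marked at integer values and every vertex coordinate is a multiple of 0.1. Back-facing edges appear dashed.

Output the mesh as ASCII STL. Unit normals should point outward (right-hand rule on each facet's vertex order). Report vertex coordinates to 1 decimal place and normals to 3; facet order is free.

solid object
 facet normal -0.653 0.384 0.653
  outer loop
   vertex 0.4 0.7 2.7
   vertex 2.2 2.4 3.5
   vertex 0.2 2.4 1.5
  endloop
 endfacet
 facet normal -0.243 0.486 -0.839
  outer loop
   vertex 3.8 2.3 0.4
   vertex 0.2 2.4 1.5
   vertex 2.8 3.7 1.5
  endloop
 endfacet
 facet normal -0.446 0.892 0.074
  outer loop
   vertex 2.1 3.3 2.1
   vertex 2.8 3.7 1.5
   vertex 0.2 2.4 1.5
  endloop
 endfacet
 facet normal -0.495 0.715 0.495
  outer loop
   vertex 2.1 3.3 2.1
   vertex 0.2 2.4 1.5
   vertex 2.2 2.4 3.5
  endloop
 endfacet
 facet normal -0.016 0.841 0.542
  outer loop
   vertex 2.1 3.3 2.1
   vertex 2.2 2.4 3.5
   vertex 2.8 3.7 1.5
  endloop
 endfacet
 facet normal 0.626 -0.313 0.714
  outer loop
   vertex 1.8 1.6 3.5
   vertex 3.9 0.1 1.0
   vertex 2.2 2.4 3.5
  endloop
 endfacet
 facet normal 0.159 -0.782 0.603
  outer loop
   vertex 1.8 1.6 3.5
   vertex 0.4 0.7 2.7
   vertex 3.9 0.1 1.0
  endloop
 endfacet
 facet normal -0.613 0.307 0.728
  outer loop
   vertex 1.8 1.6 3.5
   vertex 2.2 2.4 3.5
   vertex 0.4 0.7 2.7
  endloop
 endfacet
 facet normal -0.288 0.110 -0.951
  outer loop
   vertex 1.6 0.0 0.8
   vertex 0.2 2.4 1.5
   vertex 3.8 2.3 0.4
  endloop
 endfacet
 facet normal 0.095 -0.258 -0.962
  outer loop
   vertex 1.6 0.0 0.8
   vertex 3.8 2.3 0.4
   vertex 3.9 0.1 1.0
  endloop
 endfacet
 facet normal -0.840 -0.376 -0.392
  outer loop
   vertex 1.6 0.0 0.8
   vertex 0.4 0.7 2.7
   vertex 0.2 2.4 1.5
  endloop
 endfacet
 facet normal 0.010 -0.936 0.351
  outer loop
   vertex 1.6 0.0 0.8
   vertex 3.9 0.1 1.0
   vertex 0.4 0.7 2.7
  endloop
 endfacet
 facet normal 0.841 0.303 0.449
  outer loop
   vertex 3.2 1.7 2.1
   vertex 2.8 3.7 1.5
   vertex 2.2 2.4 3.5
  endloop
 endfacet
 facet normal 0.863 0.295 0.409
  outer loop
   vertex 3.2 1.7 2.1
   vertex 3.8 2.3 0.4
   vertex 2.8 3.7 1.5
  endloop
 endfacet
 facet normal 0.796 -0.065 0.601
  outer loop
   vertex 3.2 1.7 2.1
   vertex 2.2 2.4 3.5
   vertex 3.9 0.1 1.0
  endloop
 endfacet
 facet normal 0.916 0.144 0.374
  outer loop
   vertex 3.2 1.7 2.1
   vertex 3.9 0.1 1.0
   vertex 3.8 2.3 0.4
  endloop
 endfacet
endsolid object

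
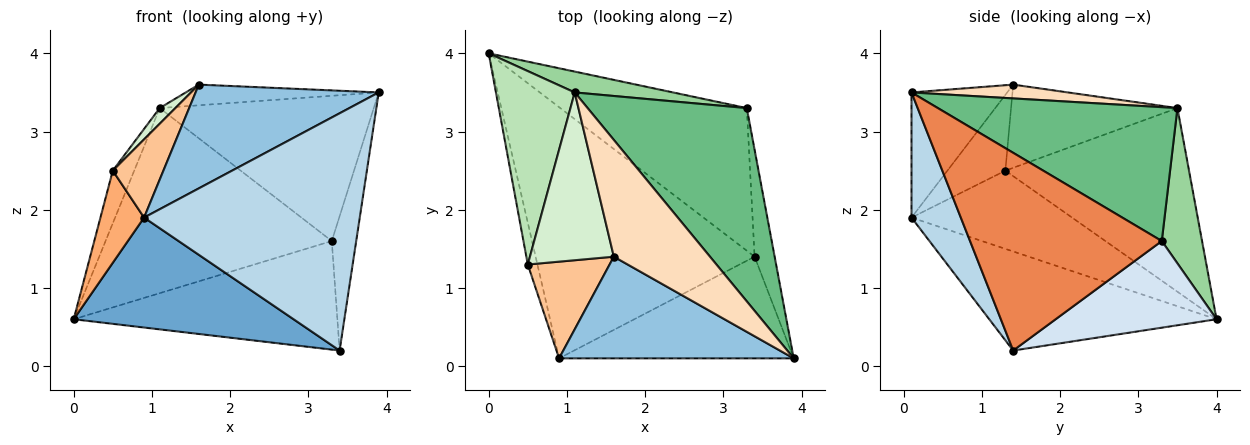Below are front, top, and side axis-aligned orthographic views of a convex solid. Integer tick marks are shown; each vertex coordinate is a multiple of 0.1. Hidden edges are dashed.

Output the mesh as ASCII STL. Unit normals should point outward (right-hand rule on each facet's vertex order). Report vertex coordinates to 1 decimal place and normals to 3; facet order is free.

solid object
 facet normal -0.383 -0.370 -0.846
  outer loop
   vertex 0.9 0.1 1.9
   vertex 0.0 4.0 0.6
   vertex 3.4 1.4 0.2
  endloop
 endfacet
 facet normal -0.350 -0.669 0.656
  outer loop
   vertex 0.9 0.1 1.9
   vertex 3.9 0.1 3.5
   vertex 1.6 1.4 3.6
  endloop
 endfacet
 facet normal 0.206 -0.900 -0.386
  outer loop
   vertex 0.9 0.1 1.9
   vertex 3.4 1.4 0.2
   vertex 3.9 0.1 3.5
  endloop
 endfacet
 facet normal 0.347 0.568 -0.746
  outer loop
   vertex 3.3 3.3 1.6
   vertex 3.4 1.4 0.2
   vertex 0.0 4.0 0.6
  endloop
 endfacet
 facet normal 0.987 0.126 -0.100
  outer loop
   vertex 3.3 3.3 1.6
   vertex 3.9 0.1 3.5
   vertex 3.4 1.4 0.2
  endloop
 endfacet
 facet normal -0.958 -0.260 -0.118
  outer loop
   vertex 0.5 1.3 2.5
   vertex 0.0 4.0 0.6
   vertex 0.9 0.1 1.9
  endloop
 endfacet
 facet normal -0.584 -0.510 0.631
  outer loop
   vertex 0.5 1.3 2.5
   vertex 0.9 0.1 1.9
   vertex 1.6 1.4 3.6
  endloop
 endfacet
 facet normal 0.140 0.173 0.975
  outer loop
   vertex 1.1 3.5 3.3
   vertex 1.6 1.4 3.6
   vertex 3.9 0.1 3.5
  endloop
 endfacet
 facet normal 0.558 0.499 0.663
  outer loop
   vertex 1.1 3.5 3.3
   vertex 3.9 0.1 3.5
   vertex 3.3 3.3 1.6
  endloop
 endfacet
 facet normal 0.174 0.979 0.110
  outer loop
   vertex 1.1 3.5 3.3
   vertex 3.3 3.3 1.6
   vertex 0.0 4.0 0.6
  endloop
 endfacet
 facet normal -0.914 0.107 0.392
  outer loop
   vertex 1.1 3.5 3.3
   vertex 0.0 4.0 0.6
   vertex 0.5 1.3 2.5
  endloop
 endfacet
 facet normal -0.703 -0.066 0.709
  outer loop
   vertex 1.1 3.5 3.3
   vertex 0.5 1.3 2.5
   vertex 1.6 1.4 3.6
  endloop
 endfacet
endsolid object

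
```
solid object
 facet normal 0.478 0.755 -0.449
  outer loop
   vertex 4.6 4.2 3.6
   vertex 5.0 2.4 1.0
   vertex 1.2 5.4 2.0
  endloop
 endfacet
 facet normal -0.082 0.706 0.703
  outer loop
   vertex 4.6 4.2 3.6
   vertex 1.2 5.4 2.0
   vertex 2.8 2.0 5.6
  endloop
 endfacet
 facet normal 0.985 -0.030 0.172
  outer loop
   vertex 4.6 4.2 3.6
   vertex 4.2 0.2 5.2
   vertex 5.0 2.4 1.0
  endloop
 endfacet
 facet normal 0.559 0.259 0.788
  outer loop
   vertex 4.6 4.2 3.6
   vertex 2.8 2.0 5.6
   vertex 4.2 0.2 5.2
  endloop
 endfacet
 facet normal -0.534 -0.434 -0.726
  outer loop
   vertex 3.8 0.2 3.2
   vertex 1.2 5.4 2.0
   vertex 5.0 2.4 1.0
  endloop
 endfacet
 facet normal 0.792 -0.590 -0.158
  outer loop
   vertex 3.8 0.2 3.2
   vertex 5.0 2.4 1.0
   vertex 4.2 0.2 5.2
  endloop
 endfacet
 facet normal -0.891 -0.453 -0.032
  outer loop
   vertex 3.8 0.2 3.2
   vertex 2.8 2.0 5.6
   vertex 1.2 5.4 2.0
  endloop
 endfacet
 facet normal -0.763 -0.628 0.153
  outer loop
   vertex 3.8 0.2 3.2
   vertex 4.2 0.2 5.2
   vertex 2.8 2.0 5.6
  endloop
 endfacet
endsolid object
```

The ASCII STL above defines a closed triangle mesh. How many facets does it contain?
8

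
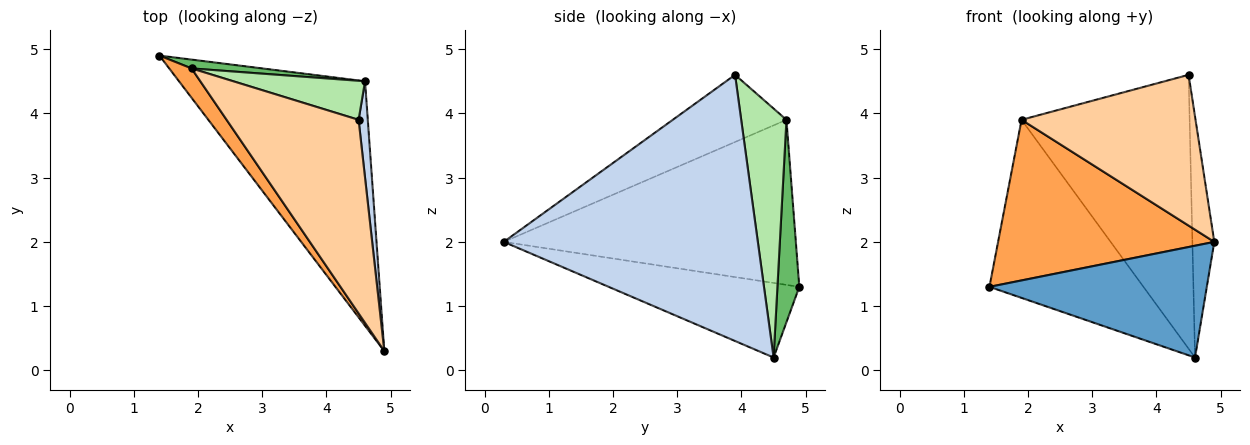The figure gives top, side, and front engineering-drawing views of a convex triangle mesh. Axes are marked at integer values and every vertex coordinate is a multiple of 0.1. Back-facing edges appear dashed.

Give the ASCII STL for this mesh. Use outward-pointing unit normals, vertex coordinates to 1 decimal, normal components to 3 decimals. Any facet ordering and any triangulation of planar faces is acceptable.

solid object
 facet normal -0.343 -0.391 -0.854
  outer loop
   vertex 4.6 4.5 0.2
   vertex 4.9 0.3 2.0
   vertex 1.4 4.9 1.3
  endloop
 endfacet
 facet normal 0.996 0.086 0.034
  outer loop
   vertex 4.5 3.9 4.6
   vertex 4.9 0.3 2.0
   vertex 4.6 4.5 0.2
  endloop
 endfacet
 facet normal -0.799 -0.591 0.108
  outer loop
   vertex 1.9 4.7 3.9
   vertex 1.4 4.9 1.3
   vertex 4.9 0.3 2.0
  endloop
 endfacet
 facet normal -0.373 -0.570 0.732
  outer loop
   vertex 1.9 4.7 3.9
   vertex 4.9 0.3 2.0
   vertex 4.5 3.9 4.6
  endloop
 endfacet
 facet normal 0.140 0.989 0.049
  outer loop
   vertex 1.9 4.7 3.9
   vertex 4.6 4.5 0.2
   vertex 1.4 4.9 1.3
  endloop
 endfacet
 facet normal 0.258 0.957 0.136
  outer loop
   vertex 1.9 4.7 3.9
   vertex 4.5 3.9 4.6
   vertex 4.6 4.5 0.2
  endloop
 endfacet
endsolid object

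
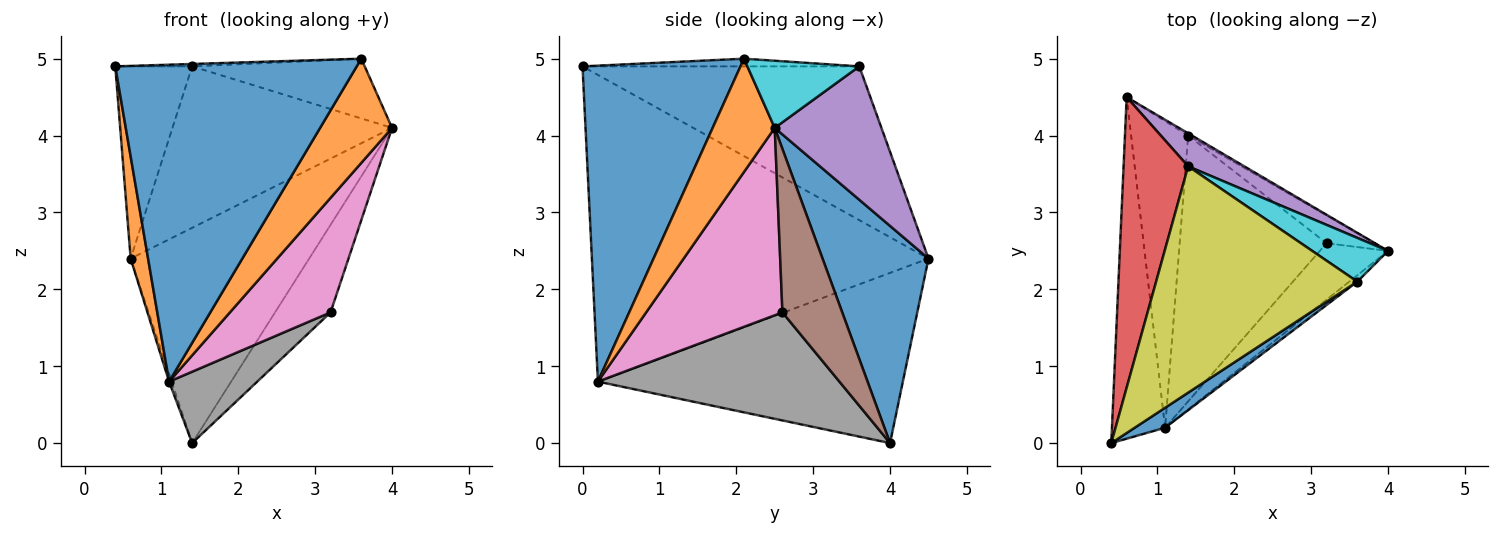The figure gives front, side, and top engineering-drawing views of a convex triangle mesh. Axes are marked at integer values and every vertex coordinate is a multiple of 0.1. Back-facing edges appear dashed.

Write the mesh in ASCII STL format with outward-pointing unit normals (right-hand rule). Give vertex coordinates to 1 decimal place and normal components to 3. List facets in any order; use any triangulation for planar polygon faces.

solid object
 facet normal 0.510 0.860 -0.009
  outer loop
   vertex 1.4 4.0 0.0
   vertex 0.6 4.5 2.4
   vertex 4.0 2.5 4.1
  endloop
 endfacet
 facet normal -0.984 -0.051 -0.170
  outer loop
   vertex 1.1 0.2 0.8
   vertex 0.4 0.0 4.9
   vertex 0.6 4.5 2.4
  endloop
 endfacet
 facet normal -0.948 0.008 -0.318
  outer loop
   vertex 1.1 0.2 0.8
   vertex 0.6 4.5 2.4
   vertex 1.4 4.0 0.0
  endloop
 endfacet
 facet normal -0.893 0.248 0.375
  outer loop
   vertex 1.4 3.6 4.9
   vertex 0.6 4.5 2.4
   vertex 0.4 0.0 4.9
  endloop
 endfacet
 facet normal 0.430 0.885 0.181
  outer loop
   vertex 1.4 3.6 4.9
   vertex 4.0 2.5 4.1
   vertex 0.6 4.5 2.4
  endloop
 endfacet
 facet normal 0.717 0.665 -0.211
  outer loop
   vertex 3.2 2.6 1.7
   vertex 1.4 4.0 0.0
   vertex 4.0 2.5 4.1
  endloop
 endfacet
 facet normal 0.772 -0.570 -0.281
  outer loop
   vertex 3.2 2.6 1.7
   vertex 4.0 2.5 4.1
   vertex 1.1 0.2 0.8
  endloop
 endfacet
 facet normal 0.579 -0.211 -0.787
  outer loop
   vertex 3.2 2.6 1.7
   vertex 1.1 0.2 0.8
   vertex 1.4 4.0 0.0
  endloop
 endfacet
 facet normal -0.038 0.011 0.999
  outer loop
   vertex 3.6 2.1 5.0
   vertex 1.4 3.6 4.9
   vertex 0.4 0.0 4.9
  endloop
 endfacet
 facet normal 0.464 0.715 0.524
  outer loop
   vertex 3.6 2.1 5.0
   vertex 4.0 2.5 4.1
   vertex 1.4 3.6 4.9
  endloop
 endfacet
 facet normal 0.547 -0.836 0.053
  outer loop
   vertex 3.6 2.1 5.0
   vertex 0.4 0.0 4.9
   vertex 1.1 0.2 0.8
  endloop
 endfacet
 facet normal 0.652 -0.756 -0.046
  outer loop
   vertex 3.6 2.1 5.0
   vertex 1.1 0.2 0.8
   vertex 4.0 2.5 4.1
  endloop
 endfacet
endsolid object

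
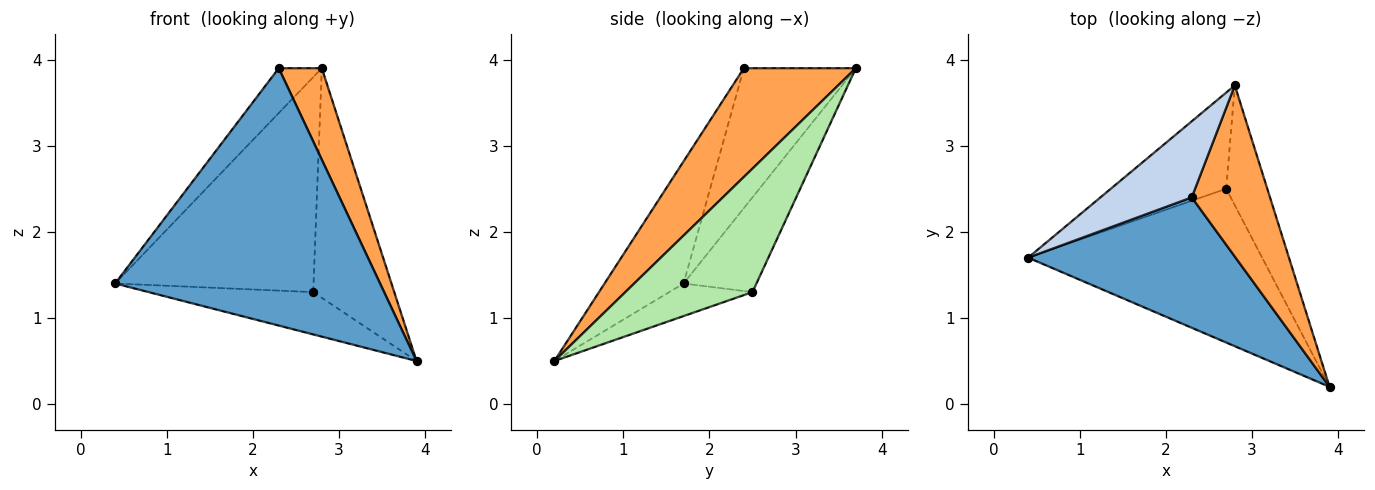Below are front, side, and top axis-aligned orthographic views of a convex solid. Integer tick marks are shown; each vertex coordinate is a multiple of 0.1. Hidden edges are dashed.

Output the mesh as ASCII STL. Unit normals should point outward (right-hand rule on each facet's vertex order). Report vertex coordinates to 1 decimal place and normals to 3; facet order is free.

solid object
 facet normal -0.257 -0.862 0.437
  outer loop
   vertex 2.3 2.4 3.9
   vertex 0.4 1.7 1.4
   vertex 3.9 0.2 0.5
  endloop
 endfacet
 facet normal -0.797 0.307 0.520
  outer loop
   vertex 2.3 2.4 3.9
   vertex 2.8 3.7 3.9
   vertex 0.4 1.7 1.4
  endloop
 endfacet
 facet normal 0.775 -0.298 0.557
  outer loop
   vertex 2.3 2.4 3.9
   vertex 3.9 0.2 0.5
   vertex 2.8 3.7 3.9
  endloop
 endfacet
 facet normal -0.133 0.263 -0.956
  outer loop
   vertex 2.7 2.5 1.3
   vertex 3.9 0.2 0.5
   vertex 0.4 1.7 1.4
  endloop
 endfacet
 facet normal -0.318 0.865 -0.387
  outer loop
   vertex 2.7 2.5 1.3
   vertex 0.4 1.7 1.4
   vertex 2.8 3.7 3.9
  endloop
 endfacet
 facet normal 0.812 0.518 -0.270
  outer loop
   vertex 2.7 2.5 1.3
   vertex 2.8 3.7 3.9
   vertex 3.9 0.2 0.5
  endloop
 endfacet
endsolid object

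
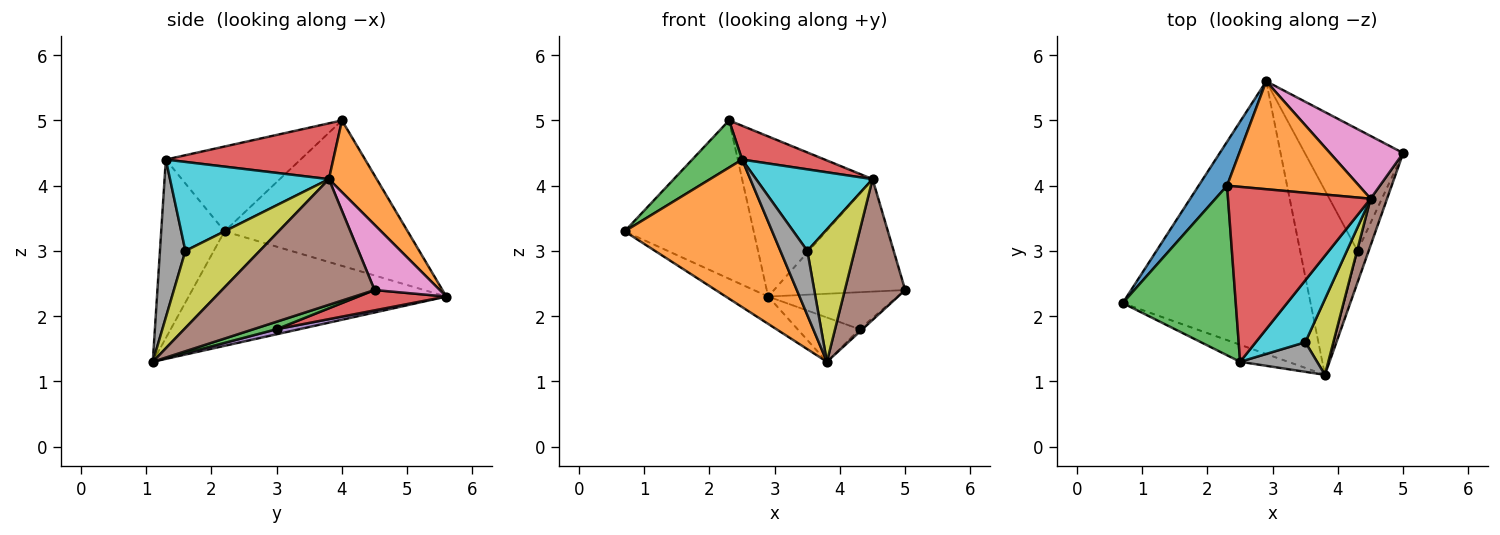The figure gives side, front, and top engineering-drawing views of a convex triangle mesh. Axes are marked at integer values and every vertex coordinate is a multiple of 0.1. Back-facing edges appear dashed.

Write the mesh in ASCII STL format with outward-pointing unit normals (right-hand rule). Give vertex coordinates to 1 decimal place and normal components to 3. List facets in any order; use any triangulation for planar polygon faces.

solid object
 facet normal -0.519 0.085 -0.851
  outer loop
   vertex 2.9 5.6 2.3
   vertex 3.8 1.1 1.3
   vertex 0.7 2.2 3.3
  endloop
 endfacet
 facet normal -0.392 -0.914 -0.106
  outer loop
   vertex 2.5 1.3 4.4
   vertex 0.7 2.2 3.3
   vertex 3.8 1.1 1.3
  endloop
 endfacet
 facet normal 0.557 0.071 -0.828
  outer loop
   vertex 4.3 3.0 1.8
   vertex 5.0 4.5 2.4
   vertex 3.8 1.1 1.3
  endloop
 endfacet
 facet normal 0.194 0.285 -0.939
  outer loop
   vertex 4.3 3.0 1.8
   vertex 2.9 5.6 2.3
   vertex 5.0 4.5 2.4
  endloop
 endfacet
 facet normal 0.086 0.232 -0.969
  outer loop
   vertex 4.3 3.0 1.8
   vertex 3.8 1.1 1.3
   vertex 2.9 5.6 2.3
  endloop
 endfacet
 facet normal 0.923 -0.365 0.121
  outer loop
   vertex 4.5 3.8 4.1
   vertex 3.8 1.1 1.3
   vertex 5.0 4.5 2.4
  endloop
 endfacet
 facet normal 0.398 0.801 0.447
  outer loop
   vertex 4.5 3.8 4.1
   vertex 5.0 4.5 2.4
   vertex 2.9 5.6 2.3
  endloop
 endfacet
 facet normal 0.651 -0.689 0.318
  outer loop
   vertex 3.5 1.6 3.0
   vertex 2.5 1.3 4.4
   vertex 3.8 1.1 1.3
  endloop
 endfacet
 facet normal 0.807 -0.513 0.293
  outer loop
   vertex 3.5 1.6 3.0
   vertex 3.8 1.1 1.3
   vertex 4.5 3.8 4.1
  endloop
 endfacet
 facet normal 0.736 -0.539 0.410
  outer loop
   vertex 3.5 1.6 3.0
   vertex 4.5 3.8 4.1
   vertex 2.5 1.3 4.4
  endloop
 endfacet
 facet normal -0.807 0.569 0.158
  outer loop
   vertex 2.3 4.0 5.0
   vertex 2.9 5.6 2.3
   vertex 0.7 2.2 3.3
  endloop
 endfacet
 facet normal 0.291 0.793 0.535
  outer loop
   vertex 2.3 4.0 5.0
   vertex 4.5 3.8 4.1
   vertex 2.9 5.6 2.3
  endloop
 endfacet
 facet normal -0.586 -0.217 0.781
  outer loop
   vertex 2.3 4.0 5.0
   vertex 0.7 2.2 3.3
   vertex 2.5 1.3 4.4
  endloop
 endfacet
 facet normal 0.359 -0.177 0.916
  outer loop
   vertex 2.3 4.0 5.0
   vertex 2.5 1.3 4.4
   vertex 4.5 3.8 4.1
  endloop
 endfacet
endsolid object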